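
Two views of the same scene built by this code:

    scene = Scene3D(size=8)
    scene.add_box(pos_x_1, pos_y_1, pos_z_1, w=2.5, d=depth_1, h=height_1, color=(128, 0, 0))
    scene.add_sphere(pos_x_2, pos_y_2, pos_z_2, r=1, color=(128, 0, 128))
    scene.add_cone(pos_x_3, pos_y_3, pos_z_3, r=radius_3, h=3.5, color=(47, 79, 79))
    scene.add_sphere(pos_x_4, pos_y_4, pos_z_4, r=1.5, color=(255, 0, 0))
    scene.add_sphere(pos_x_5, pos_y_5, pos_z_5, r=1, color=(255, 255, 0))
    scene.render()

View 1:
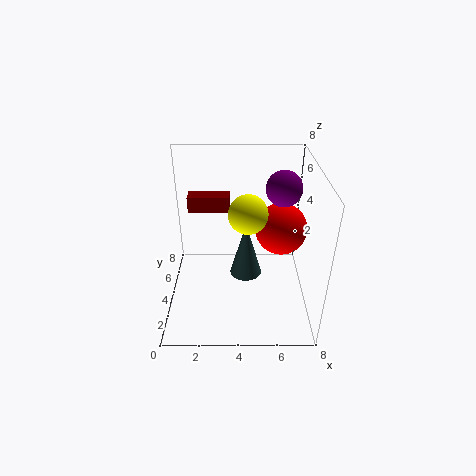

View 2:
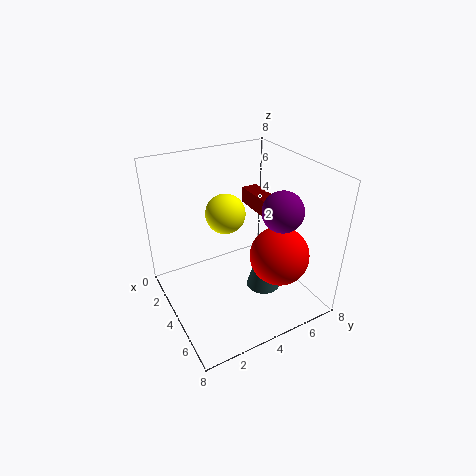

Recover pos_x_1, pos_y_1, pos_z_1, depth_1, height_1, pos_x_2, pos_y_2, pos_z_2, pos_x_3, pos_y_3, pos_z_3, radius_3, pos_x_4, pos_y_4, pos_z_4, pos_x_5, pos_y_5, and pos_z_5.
pos_x_1 = 1, pos_y_1 = 6, pos_z_1 = 4.5, depth_1 = 1, height_1 = 1, pos_x_2 = 6.5, pos_y_2 = 5, pos_z_2 = 6.5, pos_x_3 = 4.5, pos_y_3 = 5.5, pos_z_3 = 0.5, radius_3 = 1, pos_x_4 = 6.5, pos_y_4 = 5, pos_z_4 = 4, pos_x_5 = 4.5, pos_y_5 = 3, pos_z_5 = 6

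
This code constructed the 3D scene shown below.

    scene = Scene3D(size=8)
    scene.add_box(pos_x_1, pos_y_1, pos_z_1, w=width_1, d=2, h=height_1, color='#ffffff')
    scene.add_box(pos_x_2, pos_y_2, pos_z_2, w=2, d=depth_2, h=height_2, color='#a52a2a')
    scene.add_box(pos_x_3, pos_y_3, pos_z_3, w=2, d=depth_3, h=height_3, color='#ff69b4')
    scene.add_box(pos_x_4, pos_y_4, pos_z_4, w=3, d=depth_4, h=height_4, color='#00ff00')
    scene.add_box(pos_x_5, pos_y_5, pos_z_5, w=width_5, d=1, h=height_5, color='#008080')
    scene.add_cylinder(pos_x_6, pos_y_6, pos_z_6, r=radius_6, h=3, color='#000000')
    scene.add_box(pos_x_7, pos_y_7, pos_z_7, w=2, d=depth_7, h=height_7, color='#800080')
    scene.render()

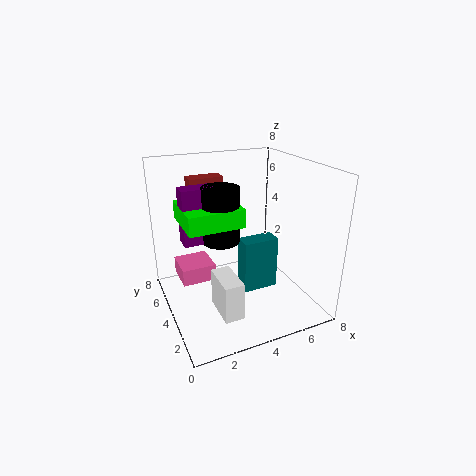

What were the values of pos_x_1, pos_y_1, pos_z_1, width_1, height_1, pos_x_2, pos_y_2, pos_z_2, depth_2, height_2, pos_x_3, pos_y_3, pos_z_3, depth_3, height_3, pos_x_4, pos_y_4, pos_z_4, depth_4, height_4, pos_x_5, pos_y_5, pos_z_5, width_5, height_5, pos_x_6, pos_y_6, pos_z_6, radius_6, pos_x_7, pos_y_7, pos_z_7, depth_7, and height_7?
pos_x_1 = 2
pos_y_1 = 1
pos_z_1 = 1
width_1 = 1
height_1 = 2
pos_x_2 = 2
pos_y_2 = 6
pos_z_2 = 6
depth_2 = 1
height_2 = 1
pos_x_3 = 1
pos_y_3 = 5
pos_z_3 = 1
depth_3 = 2
height_3 = 1
pos_x_4 = 1
pos_y_4 = 3
pos_z_4 = 5
depth_4 = 3
height_4 = 1
pos_x_5 = 4
pos_y_5 = 3
pos_z_5 = 1
width_5 = 2
height_5 = 3
pos_x_6 = 3
pos_y_6 = 4
pos_z_6 = 4
radius_6 = 1
pos_x_7 = 1
pos_y_7 = 4
pos_z_7 = 4
depth_7 = 1
height_7 = 3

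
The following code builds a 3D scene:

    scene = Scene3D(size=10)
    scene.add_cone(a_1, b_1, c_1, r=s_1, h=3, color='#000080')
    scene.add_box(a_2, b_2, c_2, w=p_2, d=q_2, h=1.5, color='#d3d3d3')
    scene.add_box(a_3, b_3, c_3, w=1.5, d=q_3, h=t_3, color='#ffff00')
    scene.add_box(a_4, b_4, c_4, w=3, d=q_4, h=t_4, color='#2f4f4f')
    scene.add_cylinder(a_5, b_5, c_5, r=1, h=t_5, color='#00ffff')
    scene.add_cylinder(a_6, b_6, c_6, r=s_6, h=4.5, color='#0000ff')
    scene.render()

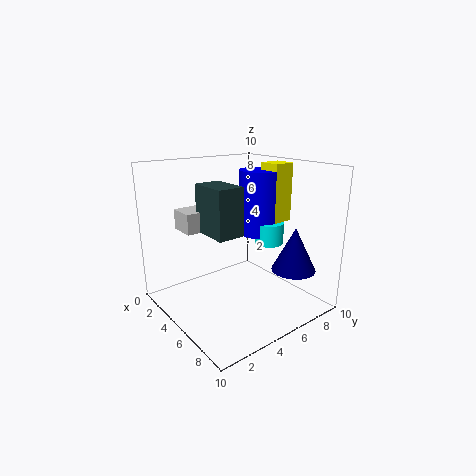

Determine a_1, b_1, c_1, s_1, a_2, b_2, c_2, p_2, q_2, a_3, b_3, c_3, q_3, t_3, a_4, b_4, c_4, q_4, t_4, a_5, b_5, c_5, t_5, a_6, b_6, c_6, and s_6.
a_1 = 8; b_1 = 7.5; c_1 = 3; s_1 = 1.5; a_2 = 0.5; b_2 = 2.5; c_2 = 5; p_2 = 2; q_2 = 2; a_3 = 5; b_3 = 7; c_3 = 6; q_3 = 1.5; t_3 = 4; a_4 = 2; b_4 = 3.5; c_4 = 5; q_4 = 2; t_4 = 3.5; a_5 = 6; b_5 = 7; c_5 = 4.5; t_5 = 1.5; a_6 = 5; b_6 = 7; c_6 = 5; s_6 = 1.5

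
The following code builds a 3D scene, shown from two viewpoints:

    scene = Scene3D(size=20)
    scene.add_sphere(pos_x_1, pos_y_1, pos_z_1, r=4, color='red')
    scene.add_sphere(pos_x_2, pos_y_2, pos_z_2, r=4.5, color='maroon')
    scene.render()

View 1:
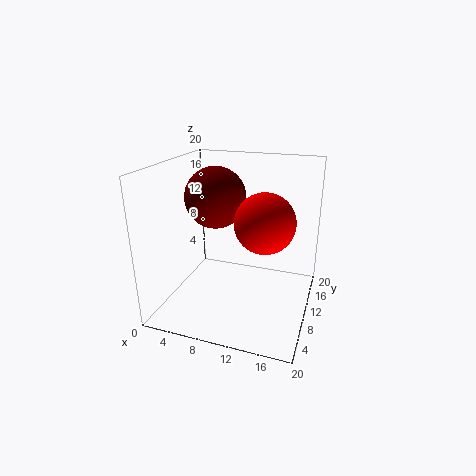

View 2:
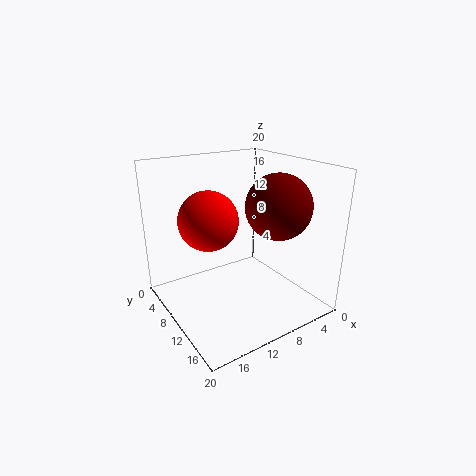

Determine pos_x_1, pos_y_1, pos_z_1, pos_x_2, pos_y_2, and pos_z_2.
pos_x_1 = 14, pos_y_1 = 9, pos_z_1 = 13, pos_x_2 = 5.5, pos_y_2 = 13, pos_z_2 = 14.5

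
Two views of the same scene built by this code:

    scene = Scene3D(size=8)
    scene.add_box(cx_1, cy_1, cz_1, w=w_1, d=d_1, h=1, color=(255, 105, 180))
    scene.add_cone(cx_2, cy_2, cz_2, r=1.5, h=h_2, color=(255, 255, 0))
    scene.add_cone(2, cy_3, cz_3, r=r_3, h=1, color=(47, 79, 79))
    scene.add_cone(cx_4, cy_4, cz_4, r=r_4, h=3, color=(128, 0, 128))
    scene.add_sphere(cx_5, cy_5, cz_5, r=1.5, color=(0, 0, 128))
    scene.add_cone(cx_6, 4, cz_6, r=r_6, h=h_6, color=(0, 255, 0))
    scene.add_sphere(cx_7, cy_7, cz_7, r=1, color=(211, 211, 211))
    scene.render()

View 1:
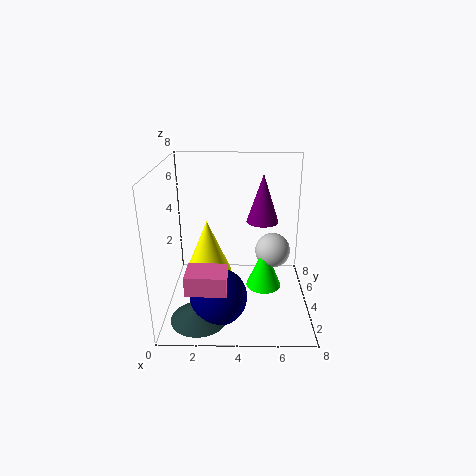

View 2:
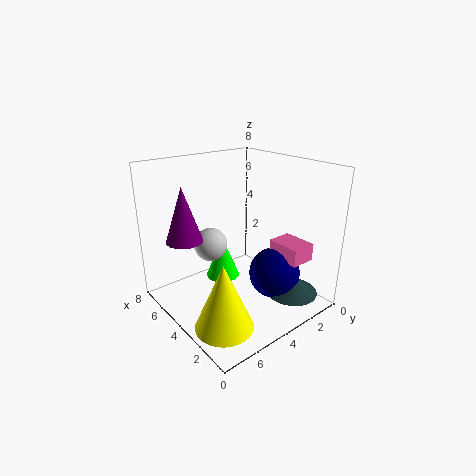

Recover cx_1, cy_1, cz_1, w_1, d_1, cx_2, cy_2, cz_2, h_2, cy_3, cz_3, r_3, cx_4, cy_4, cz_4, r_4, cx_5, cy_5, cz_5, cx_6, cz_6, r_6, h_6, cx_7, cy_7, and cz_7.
cx_1 = 1.5
cy_1 = 0.5
cz_1 = 2.5
w_1 = 2
d_1 = 1.5
cx_2 = 2
cy_2 = 6.5
cz_2 = 0.5
h_2 = 3.5
cy_3 = 1.5
cz_3 = 0.5
r_3 = 1.5
cx_4 = 5.5
cy_4 = 6.5
cz_4 = 4
r_4 = 1
cx_5 = 3
cy_5 = 2
cz_5 = 1.5
cx_6 = 5.5
cz_6 = 1
r_6 = 1
h_6 = 2.5
cx_7 = 6
cy_7 = 4.5
cz_7 = 3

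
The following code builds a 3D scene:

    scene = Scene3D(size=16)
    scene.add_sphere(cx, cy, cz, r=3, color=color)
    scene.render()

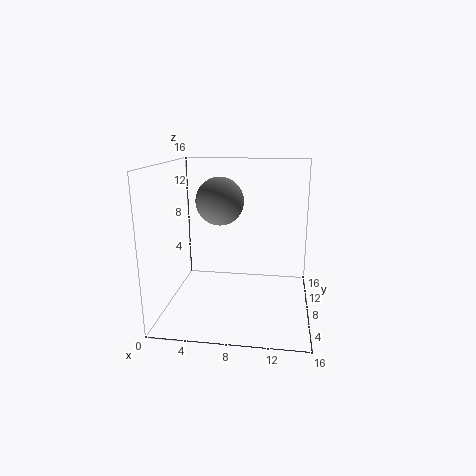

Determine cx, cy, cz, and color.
cx = 5
cy = 13
cz = 11
color = 'gray'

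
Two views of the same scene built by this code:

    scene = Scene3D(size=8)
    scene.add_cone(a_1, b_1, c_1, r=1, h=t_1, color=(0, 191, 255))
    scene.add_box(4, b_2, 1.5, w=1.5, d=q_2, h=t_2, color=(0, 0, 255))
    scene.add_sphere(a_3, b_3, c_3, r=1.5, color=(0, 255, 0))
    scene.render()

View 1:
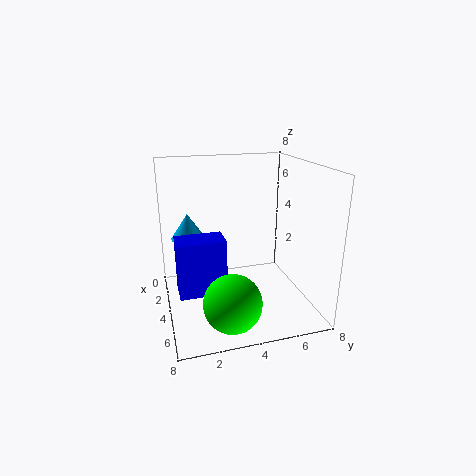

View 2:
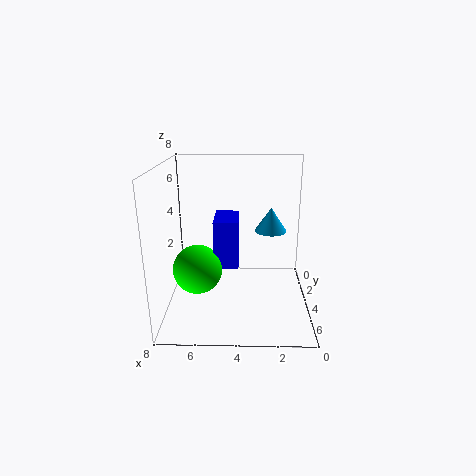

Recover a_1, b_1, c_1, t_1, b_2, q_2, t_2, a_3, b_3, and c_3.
a_1 = 2, b_1 = 1.5, c_1 = 3.5, t_1 = 1.5, b_2 = 0.5, q_2 = 2.5, t_2 = 3, a_3 = 6.5, b_3 = 3, c_3 = 1.5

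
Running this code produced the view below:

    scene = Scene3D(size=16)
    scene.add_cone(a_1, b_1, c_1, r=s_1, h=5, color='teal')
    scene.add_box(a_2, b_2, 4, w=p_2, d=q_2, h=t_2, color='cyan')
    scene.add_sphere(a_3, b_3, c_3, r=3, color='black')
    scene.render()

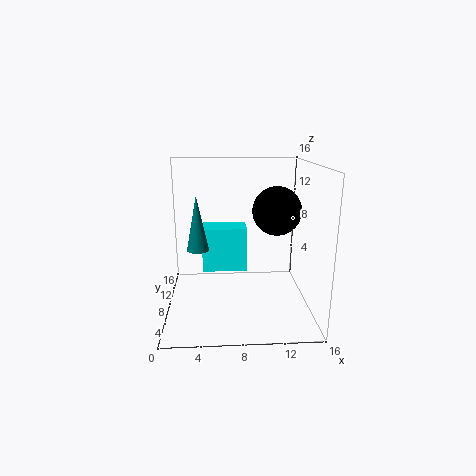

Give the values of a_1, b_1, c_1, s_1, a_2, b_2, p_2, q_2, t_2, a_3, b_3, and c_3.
a_1 = 4, b_1 = 2, c_1 = 9, s_1 = 1, a_2 = 4, b_2 = 8, p_2 = 5, q_2 = 3, t_2 = 5, a_3 = 13, b_3 = 12, c_3 = 10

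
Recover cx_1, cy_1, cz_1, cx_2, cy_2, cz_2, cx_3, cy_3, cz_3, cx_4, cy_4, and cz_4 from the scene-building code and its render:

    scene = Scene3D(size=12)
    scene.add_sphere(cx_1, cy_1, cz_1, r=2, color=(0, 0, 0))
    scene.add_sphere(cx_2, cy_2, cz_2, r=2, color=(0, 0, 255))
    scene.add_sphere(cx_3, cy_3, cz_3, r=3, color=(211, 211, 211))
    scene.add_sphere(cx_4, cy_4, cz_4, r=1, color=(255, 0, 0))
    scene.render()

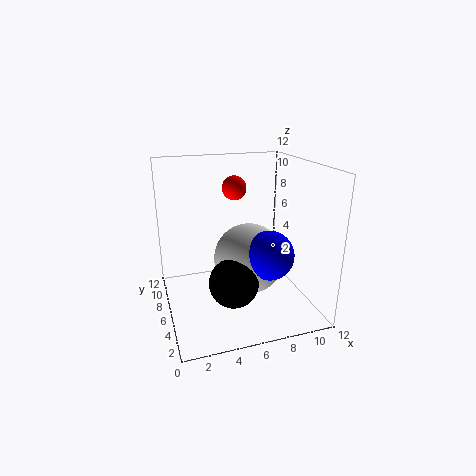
cx_1 = 5, cy_1 = 4, cz_1 = 3, cx_2 = 8, cy_2 = 4, cz_2 = 5, cx_3 = 7, cy_3 = 6, cz_3 = 4, cx_4 = 6, cy_4 = 7, cz_4 = 10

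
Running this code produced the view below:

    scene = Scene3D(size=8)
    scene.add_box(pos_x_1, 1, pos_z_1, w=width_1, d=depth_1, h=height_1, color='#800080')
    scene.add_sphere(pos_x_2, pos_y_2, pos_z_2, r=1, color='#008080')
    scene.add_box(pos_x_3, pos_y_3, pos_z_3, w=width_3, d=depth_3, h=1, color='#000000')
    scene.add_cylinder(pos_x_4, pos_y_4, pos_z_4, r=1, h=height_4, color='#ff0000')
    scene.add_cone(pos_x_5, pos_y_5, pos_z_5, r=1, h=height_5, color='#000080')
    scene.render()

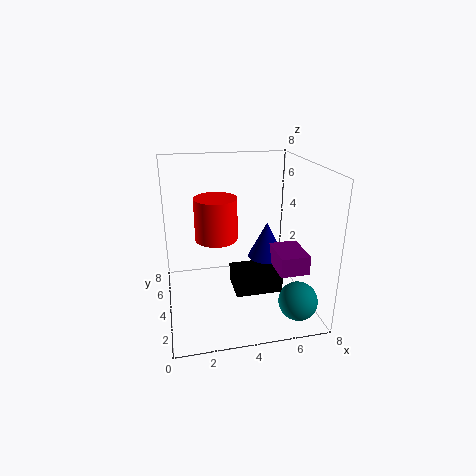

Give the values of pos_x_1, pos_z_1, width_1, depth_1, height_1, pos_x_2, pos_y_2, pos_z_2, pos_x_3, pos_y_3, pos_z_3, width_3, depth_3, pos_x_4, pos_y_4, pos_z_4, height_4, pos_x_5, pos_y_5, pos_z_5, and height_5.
pos_x_1 = 5.5; pos_z_1 = 3; width_1 = 1.5; depth_1 = 2; height_1 = 1; pos_x_2 = 6.5; pos_y_2 = 1; pos_z_2 = 1.5; pos_x_3 = 3.5; pos_y_3 = 2; pos_z_3 = 1.5; width_3 = 2.5; depth_3 = 2; pos_x_4 = 2.5; pos_y_4 = 2; pos_z_4 = 5; height_4 = 2; pos_x_5 = 5.5; pos_y_5 = 3.5; pos_z_5 = 3; height_5 = 2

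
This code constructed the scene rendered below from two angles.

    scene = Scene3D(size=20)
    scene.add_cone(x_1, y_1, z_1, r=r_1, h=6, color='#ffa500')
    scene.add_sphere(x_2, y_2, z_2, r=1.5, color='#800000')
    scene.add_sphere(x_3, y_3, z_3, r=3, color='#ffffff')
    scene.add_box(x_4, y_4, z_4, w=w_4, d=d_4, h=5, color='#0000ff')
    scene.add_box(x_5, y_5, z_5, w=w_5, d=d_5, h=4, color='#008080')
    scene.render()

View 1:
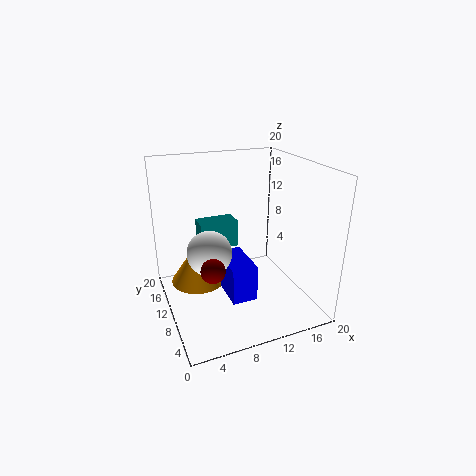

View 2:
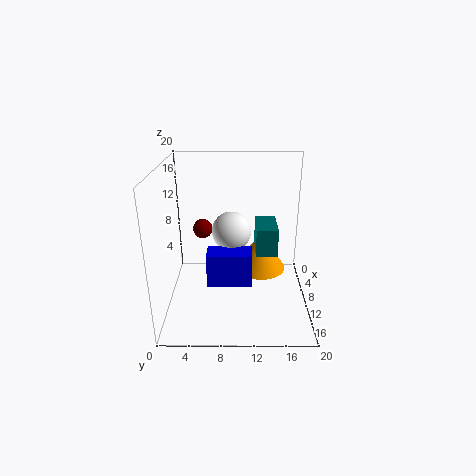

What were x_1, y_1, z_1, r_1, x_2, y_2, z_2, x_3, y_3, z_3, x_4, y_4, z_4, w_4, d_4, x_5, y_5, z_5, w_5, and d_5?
x_1 = 5
y_1 = 13.5
z_1 = 2.5
r_1 = 4
x_2 = 4.5
y_2 = 4.5
z_2 = 9
x_3 = 5.5
y_3 = 9
z_3 = 9
x_4 = 7.5
y_4 = 5.5
z_4 = 2.5
w_4 = 3.5
d_4 = 6.5
x_5 = 5.5
y_5 = 12.5
z_5 = 7.5
w_5 = 5.5
d_5 = 3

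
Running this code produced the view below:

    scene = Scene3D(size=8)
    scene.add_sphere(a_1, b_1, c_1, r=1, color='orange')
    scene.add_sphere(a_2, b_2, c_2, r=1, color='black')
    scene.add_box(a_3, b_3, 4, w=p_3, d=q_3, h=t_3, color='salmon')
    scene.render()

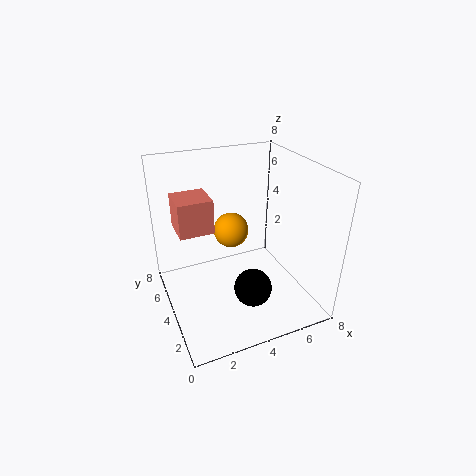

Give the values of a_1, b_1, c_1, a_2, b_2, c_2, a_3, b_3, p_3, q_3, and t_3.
a_1 = 4, b_1 = 5, c_1 = 4, a_2 = 4, b_2 = 2, c_2 = 2, a_3 = 1, b_3 = 5, p_3 = 2, q_3 = 2, t_3 = 2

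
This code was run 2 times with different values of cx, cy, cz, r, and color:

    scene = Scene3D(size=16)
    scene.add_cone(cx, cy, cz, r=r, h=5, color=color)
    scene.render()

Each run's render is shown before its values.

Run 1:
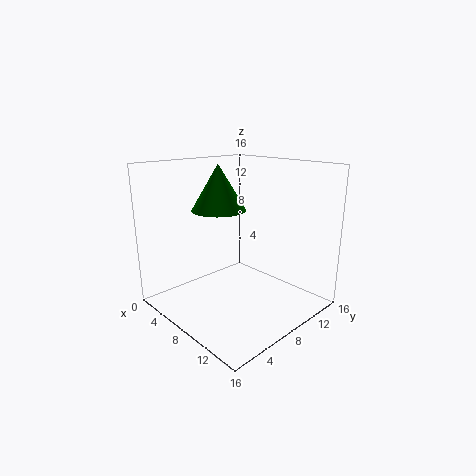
cx = 6
cy = 7
cz = 11
r = 3
color = 'green'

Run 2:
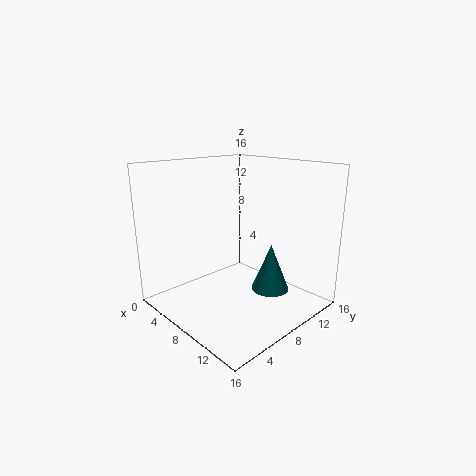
cx = 12
cy = 9
cz = 3
r = 2
color = 'teal'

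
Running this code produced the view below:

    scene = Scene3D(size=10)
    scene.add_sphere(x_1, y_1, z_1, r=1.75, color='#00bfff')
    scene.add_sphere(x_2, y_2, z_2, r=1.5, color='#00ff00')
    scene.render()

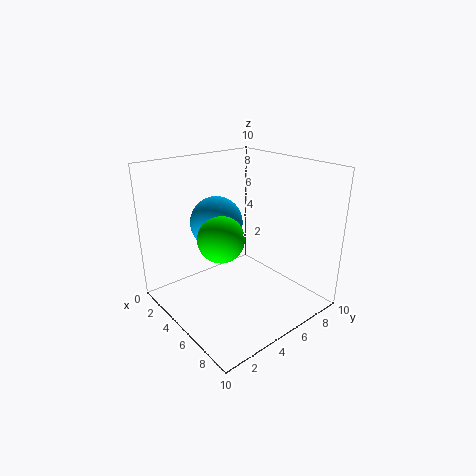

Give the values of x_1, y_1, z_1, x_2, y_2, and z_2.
x_1 = 4.25; y_1 = 3.75; z_1 = 6.25; x_2 = 5.75; y_2 = 3; z_2 = 5.75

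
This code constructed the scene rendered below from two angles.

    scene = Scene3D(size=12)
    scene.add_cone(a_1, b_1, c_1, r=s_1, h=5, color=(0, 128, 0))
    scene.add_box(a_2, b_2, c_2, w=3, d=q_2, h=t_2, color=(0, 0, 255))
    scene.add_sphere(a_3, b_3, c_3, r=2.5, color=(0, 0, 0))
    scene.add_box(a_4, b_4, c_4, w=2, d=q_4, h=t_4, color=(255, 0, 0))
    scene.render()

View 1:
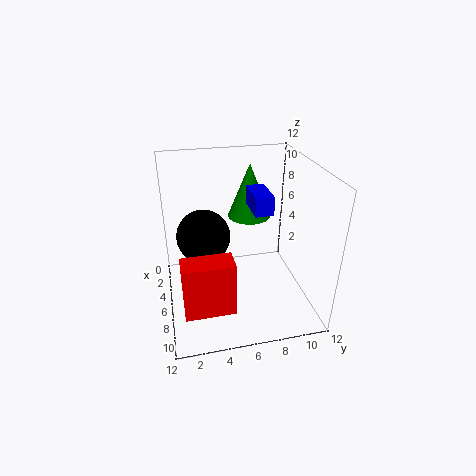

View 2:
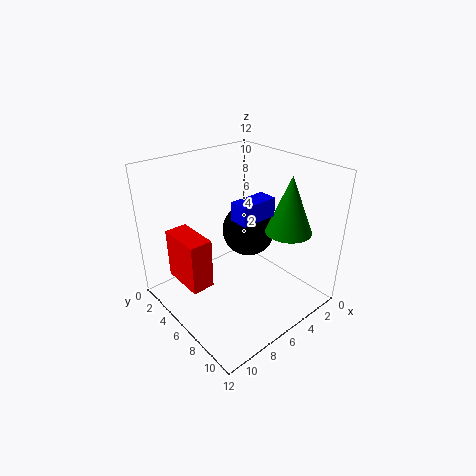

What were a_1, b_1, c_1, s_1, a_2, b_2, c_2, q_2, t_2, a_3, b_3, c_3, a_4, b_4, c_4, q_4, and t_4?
a_1 = 2; b_1 = 8; c_1 = 6; s_1 = 2; a_2 = 4.5; b_2 = 7; c_2 = 8.5; q_2 = 1.5; t_2 = 1.5; a_3 = 2.5; b_3 = 3.5; c_3 = 4.5; a_4 = 8; b_4 = 1; c_4 = 1.5; q_4 = 4; t_4 = 4.5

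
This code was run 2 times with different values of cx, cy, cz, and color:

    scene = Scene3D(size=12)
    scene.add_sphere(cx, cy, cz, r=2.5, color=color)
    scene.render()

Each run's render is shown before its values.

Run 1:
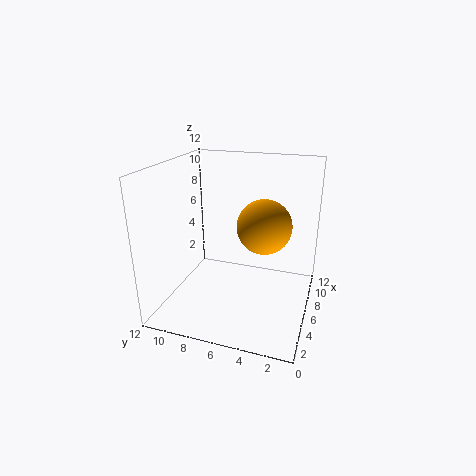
cx = 9
cy = 4.5
cz = 6
color = 'orange'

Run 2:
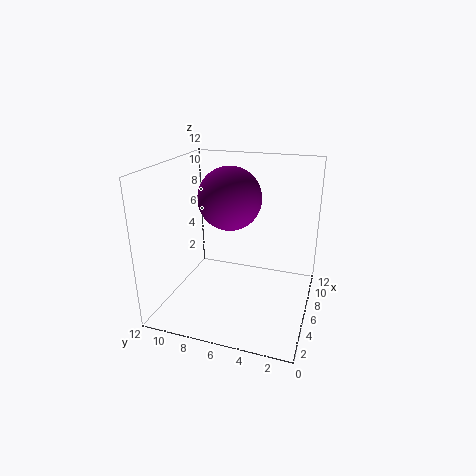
cx = 5.5
cy = 6.5
cz = 9.5
color = 'purple'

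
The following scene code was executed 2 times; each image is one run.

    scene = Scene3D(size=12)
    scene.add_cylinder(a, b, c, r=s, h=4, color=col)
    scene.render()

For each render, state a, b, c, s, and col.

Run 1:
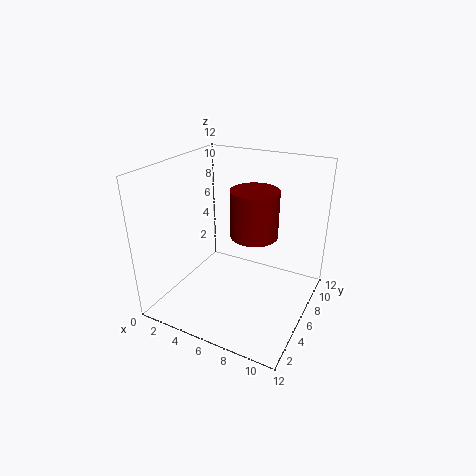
a = 7; b = 7; c = 6; s = 2; col = 'maroon'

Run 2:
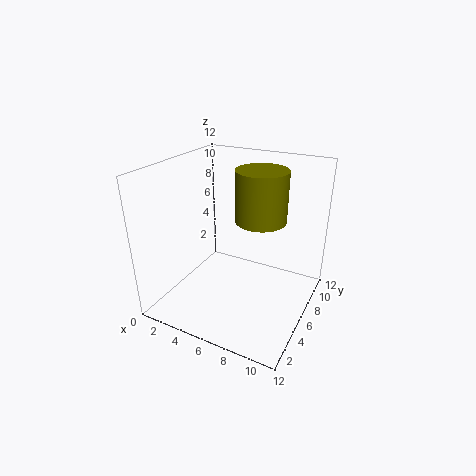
a = 8; b = 6; c = 8; s = 2; col = 'olive'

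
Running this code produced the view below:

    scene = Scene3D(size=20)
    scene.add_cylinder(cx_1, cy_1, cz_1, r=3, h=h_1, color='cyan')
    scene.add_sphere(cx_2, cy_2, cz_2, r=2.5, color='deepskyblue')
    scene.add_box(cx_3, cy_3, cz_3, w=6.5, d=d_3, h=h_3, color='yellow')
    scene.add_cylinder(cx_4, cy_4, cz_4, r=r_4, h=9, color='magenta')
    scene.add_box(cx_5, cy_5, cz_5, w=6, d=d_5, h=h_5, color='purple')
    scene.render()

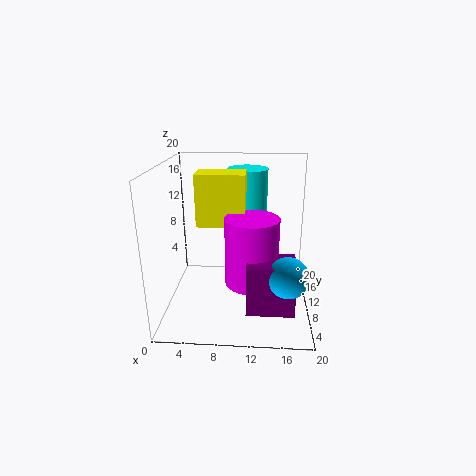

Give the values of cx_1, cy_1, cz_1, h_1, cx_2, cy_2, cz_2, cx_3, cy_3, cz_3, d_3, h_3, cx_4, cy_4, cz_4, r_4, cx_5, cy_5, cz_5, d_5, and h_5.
cx_1 = 11; cy_1 = 16; cz_1 = 9.5; h_1 = 9; cx_2 = 16.5; cy_2 = 3; cz_2 = 8; cx_3 = 4.5; cy_3 = 8.5; cz_3 = 12; d_3 = 4; h_3 = 7; cx_4 = 12; cy_4 = 7; cz_4 = 5; r_4 = 3.5; cx_5 = 11.5; cy_5 = 2; cz_5 = 3; d_5 = 4.5; h_5 = 6.5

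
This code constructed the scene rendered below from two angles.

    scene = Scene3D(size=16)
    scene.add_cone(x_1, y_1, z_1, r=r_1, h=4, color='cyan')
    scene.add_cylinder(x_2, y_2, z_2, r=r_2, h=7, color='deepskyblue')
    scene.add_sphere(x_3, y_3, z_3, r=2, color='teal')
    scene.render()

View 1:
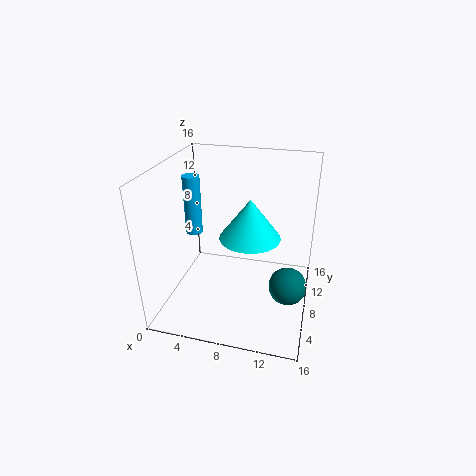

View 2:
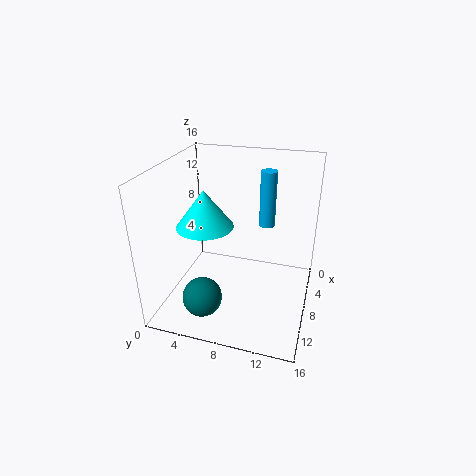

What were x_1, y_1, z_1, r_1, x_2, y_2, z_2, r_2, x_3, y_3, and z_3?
x_1 = 10
y_1 = 5
z_1 = 10
r_1 = 3
x_2 = 2
y_2 = 10
z_2 = 7
r_2 = 1
x_3 = 14
y_3 = 6
z_3 = 4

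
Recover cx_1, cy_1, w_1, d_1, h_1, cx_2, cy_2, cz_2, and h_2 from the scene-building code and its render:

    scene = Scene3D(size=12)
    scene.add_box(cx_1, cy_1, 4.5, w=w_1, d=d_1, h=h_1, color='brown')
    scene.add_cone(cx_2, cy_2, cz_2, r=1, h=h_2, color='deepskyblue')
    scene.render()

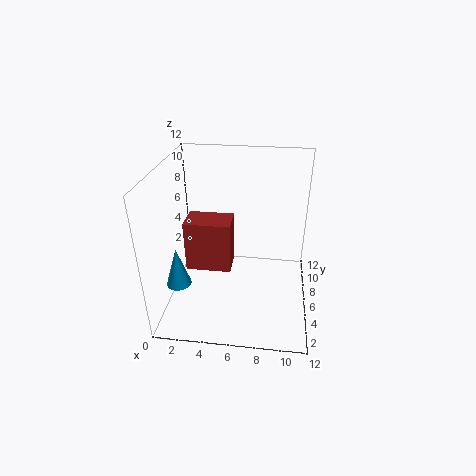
cx_1 = 2.25
cy_1 = 3.25
w_1 = 3.5
d_1 = 2.25
h_1 = 4
cx_2 = 1.5
cy_2 = 3.25
cz_2 = 3
h_2 = 3.25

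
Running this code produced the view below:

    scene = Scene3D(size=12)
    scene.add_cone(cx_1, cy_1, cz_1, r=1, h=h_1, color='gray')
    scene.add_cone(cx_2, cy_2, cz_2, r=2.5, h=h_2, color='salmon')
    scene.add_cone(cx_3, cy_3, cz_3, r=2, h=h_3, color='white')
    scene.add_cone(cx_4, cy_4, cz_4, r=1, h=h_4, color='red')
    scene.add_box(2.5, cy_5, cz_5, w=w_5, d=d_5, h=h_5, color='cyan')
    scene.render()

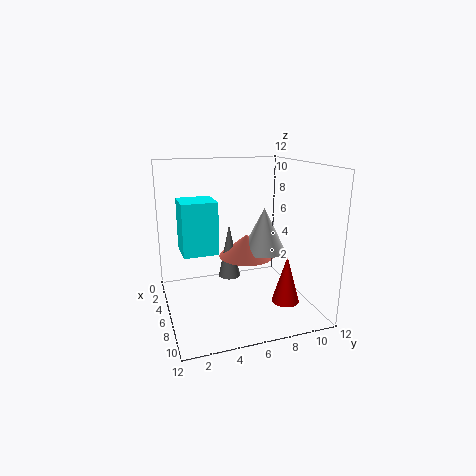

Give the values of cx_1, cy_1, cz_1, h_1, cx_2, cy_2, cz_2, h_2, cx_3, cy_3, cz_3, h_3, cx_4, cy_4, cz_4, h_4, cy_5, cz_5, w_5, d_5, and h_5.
cx_1 = 3.5; cy_1 = 6; cz_1 = 1.5; h_1 = 5; cx_2 = 4; cy_2 = 7.5; cz_2 = 3.5; h_2 = 2; cx_3 = 4.5; cy_3 = 9; cz_3 = 4; h_3 = 4; cx_4 = 11; cy_4 = 8; cz_4 = 2.5; h_4 = 3.5; cy_5 = 1.5; cz_5 = 4.5; w_5 = 3; d_5 = 3; h_5 = 4.5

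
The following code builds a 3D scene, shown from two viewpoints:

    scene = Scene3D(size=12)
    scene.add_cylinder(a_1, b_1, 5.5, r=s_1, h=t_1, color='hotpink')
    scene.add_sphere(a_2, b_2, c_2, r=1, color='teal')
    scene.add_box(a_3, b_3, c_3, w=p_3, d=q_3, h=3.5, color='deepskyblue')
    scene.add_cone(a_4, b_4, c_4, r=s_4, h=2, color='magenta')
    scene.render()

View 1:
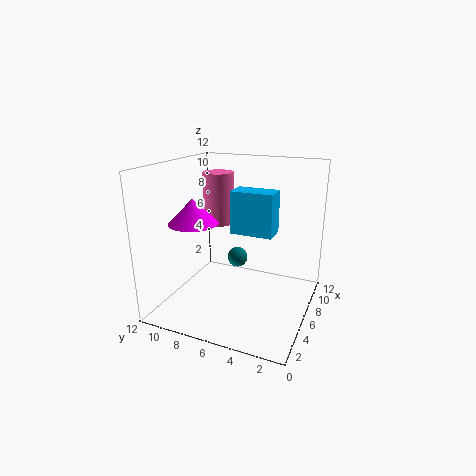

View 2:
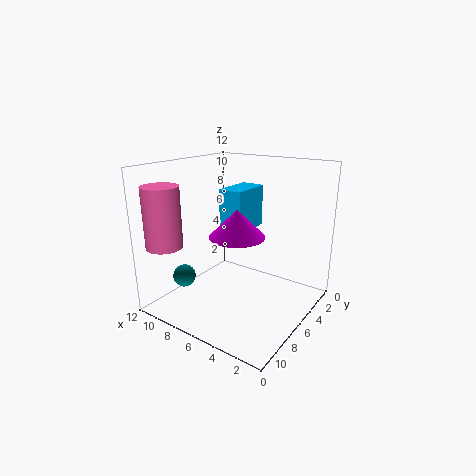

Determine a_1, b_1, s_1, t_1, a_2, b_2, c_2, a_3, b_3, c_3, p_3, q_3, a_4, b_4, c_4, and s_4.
a_1 = 10.5, b_1 = 10, s_1 = 1.5, t_1 = 5, a_2 = 10.5, b_2 = 8, c_2 = 2, a_3 = 5.5, b_3 = 3, c_3 = 6.5, p_3 = 2, q_3 = 3.5, a_4 = 4, b_4 = 9, c_4 = 7.5, s_4 = 2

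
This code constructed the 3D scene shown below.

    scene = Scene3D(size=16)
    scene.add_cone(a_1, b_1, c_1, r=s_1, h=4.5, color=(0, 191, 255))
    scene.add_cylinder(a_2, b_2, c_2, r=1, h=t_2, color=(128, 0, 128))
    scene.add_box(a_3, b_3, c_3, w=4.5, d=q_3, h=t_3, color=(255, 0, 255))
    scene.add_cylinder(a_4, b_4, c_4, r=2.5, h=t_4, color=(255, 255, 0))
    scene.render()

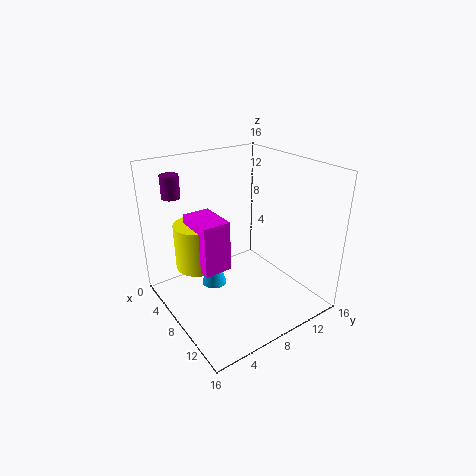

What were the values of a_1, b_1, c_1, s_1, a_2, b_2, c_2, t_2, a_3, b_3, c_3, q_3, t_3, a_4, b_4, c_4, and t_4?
a_1 = 5
b_1 = 6.5
c_1 = 1
s_1 = 1.5
a_2 = 3.5
b_2 = 2.5
c_2 = 12.5
t_2 = 2.5
a_3 = 5
b_3 = 3
c_3 = 5.5
q_3 = 3
t_3 = 5.5
a_4 = 6
b_4 = 4
c_4 = 5
t_4 = 5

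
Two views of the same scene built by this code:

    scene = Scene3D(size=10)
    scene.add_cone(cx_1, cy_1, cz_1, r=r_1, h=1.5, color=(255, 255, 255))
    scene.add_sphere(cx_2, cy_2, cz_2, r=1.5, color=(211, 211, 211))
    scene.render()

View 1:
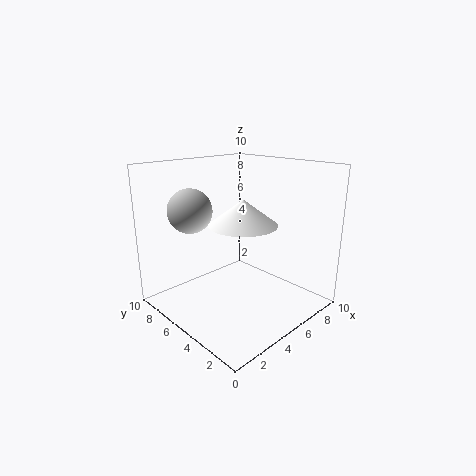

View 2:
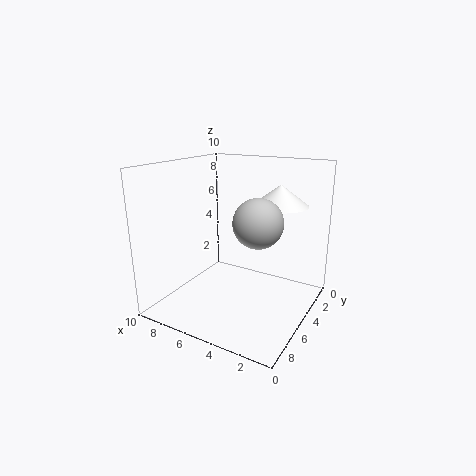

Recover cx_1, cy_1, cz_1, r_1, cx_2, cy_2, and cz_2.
cx_1 = 3
cy_1 = 2.5
cz_1 = 7
r_1 = 2
cx_2 = 2.5
cy_2 = 7
cz_2 = 7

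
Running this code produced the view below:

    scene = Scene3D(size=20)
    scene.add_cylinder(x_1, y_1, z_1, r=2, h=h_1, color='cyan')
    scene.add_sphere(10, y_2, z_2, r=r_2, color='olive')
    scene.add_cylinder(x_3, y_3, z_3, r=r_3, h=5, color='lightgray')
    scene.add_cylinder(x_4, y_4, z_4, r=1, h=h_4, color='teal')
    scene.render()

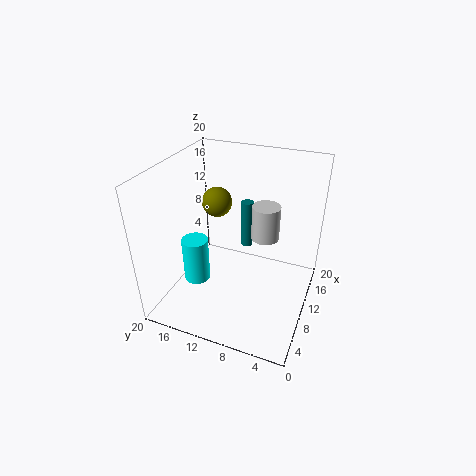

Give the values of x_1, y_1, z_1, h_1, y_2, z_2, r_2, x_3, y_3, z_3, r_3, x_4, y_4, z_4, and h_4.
x_1 = 10; y_1 = 17; z_1 = 1; h_1 = 7; y_2 = 13; z_2 = 15; r_2 = 2; x_3 = 13; y_3 = 7; z_3 = 9; r_3 = 2; x_4 = 19; y_4 = 12; z_4 = 3; h_4 = 8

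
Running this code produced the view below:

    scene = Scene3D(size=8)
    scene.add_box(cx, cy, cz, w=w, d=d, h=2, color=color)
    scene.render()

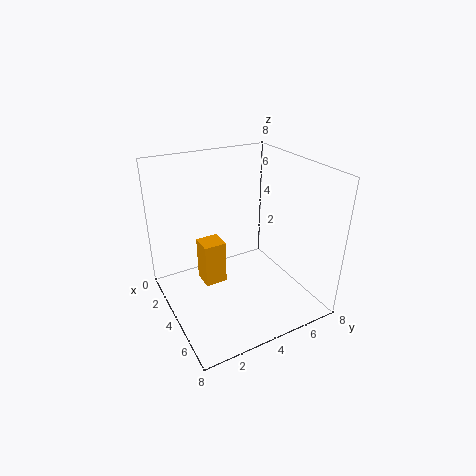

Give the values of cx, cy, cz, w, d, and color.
cx = 5.5
cy = 1
cz = 3.5
w = 1
d = 1
color = 'orange'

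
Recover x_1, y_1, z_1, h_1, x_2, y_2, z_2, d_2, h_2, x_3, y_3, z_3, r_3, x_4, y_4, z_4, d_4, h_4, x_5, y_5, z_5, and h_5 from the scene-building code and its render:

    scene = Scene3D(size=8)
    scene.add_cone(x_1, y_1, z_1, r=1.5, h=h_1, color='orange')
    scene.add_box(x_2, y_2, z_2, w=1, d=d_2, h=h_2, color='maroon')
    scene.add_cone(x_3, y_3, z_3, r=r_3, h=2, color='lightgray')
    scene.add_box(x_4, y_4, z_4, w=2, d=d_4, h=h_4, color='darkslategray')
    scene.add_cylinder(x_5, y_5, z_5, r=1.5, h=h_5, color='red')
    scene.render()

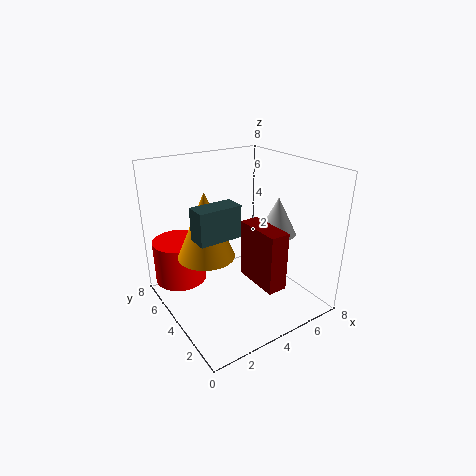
x_1 = 2
y_1 = 4
z_1 = 3.5
h_1 = 3.5
x_2 = 3.5
y_2 = 0.5
z_2 = 2.5
d_2 = 2.5
h_2 = 3
x_3 = 5.5
y_3 = 2.5
z_3 = 4.5
r_3 = 1
x_4 = 0.5
y_4 = 1.5
z_4 = 5.5
d_4 = 1
h_4 = 1.5
x_5 = 1.5
y_5 = 6.5
z_5 = 1
h_5 = 2.5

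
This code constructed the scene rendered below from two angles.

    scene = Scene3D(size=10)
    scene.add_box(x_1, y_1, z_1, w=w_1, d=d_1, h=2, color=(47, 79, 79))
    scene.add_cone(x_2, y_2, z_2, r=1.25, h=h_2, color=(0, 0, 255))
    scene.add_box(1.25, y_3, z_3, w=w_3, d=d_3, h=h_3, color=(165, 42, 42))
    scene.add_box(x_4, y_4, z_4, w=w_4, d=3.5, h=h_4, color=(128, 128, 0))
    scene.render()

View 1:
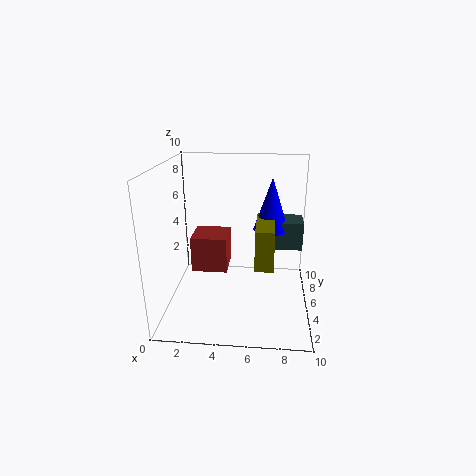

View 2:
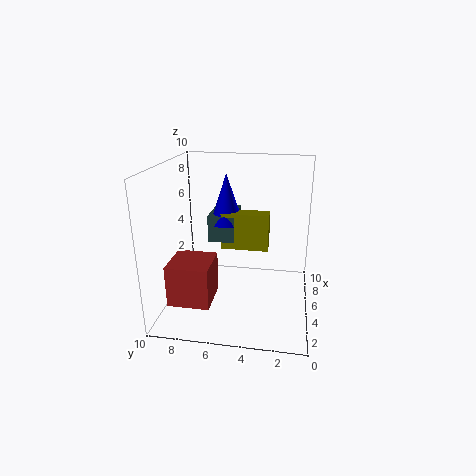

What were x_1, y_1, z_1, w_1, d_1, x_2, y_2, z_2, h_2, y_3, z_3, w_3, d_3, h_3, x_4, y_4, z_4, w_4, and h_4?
x_1 = 6.25
y_1 = 5.5
z_1 = 4
w_1 = 3.25
d_1 = 2
x_2 = 7.25
y_2 = 6.25
z_2 = 5.25
h_2 = 3.75
y_3 = 6.25
z_3 = 1.5
w_3 = 2.75
d_3 = 2.75
h_3 = 2.75
x_4 = 6.25
y_4 = 3
z_4 = 3.5
w_4 = 1.25
h_4 = 2.75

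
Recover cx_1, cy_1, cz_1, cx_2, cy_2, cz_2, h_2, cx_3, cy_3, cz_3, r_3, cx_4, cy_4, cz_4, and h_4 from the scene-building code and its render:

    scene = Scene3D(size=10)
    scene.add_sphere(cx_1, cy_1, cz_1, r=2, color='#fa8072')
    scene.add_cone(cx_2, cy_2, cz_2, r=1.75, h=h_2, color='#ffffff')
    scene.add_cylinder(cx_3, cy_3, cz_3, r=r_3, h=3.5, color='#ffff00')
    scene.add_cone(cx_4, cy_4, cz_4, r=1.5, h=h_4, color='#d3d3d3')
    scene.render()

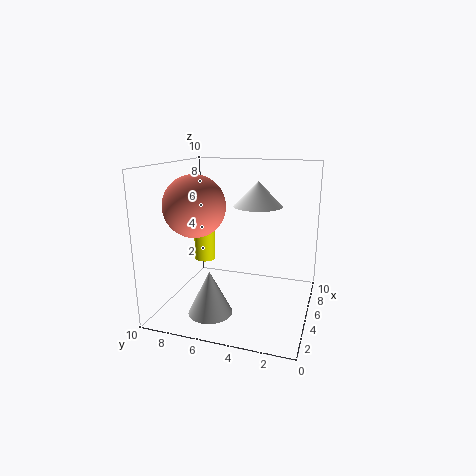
cx_1 = 3; cy_1 = 7.25; cz_1 = 7.5; cx_2 = 6.5; cy_2 = 4; cz_2 = 7; h_2 = 1.75; cx_3 = 5.5; cy_3 = 7.75; cz_3 = 3; r_3 = 0.75; cx_4 = 2.75; cy_4 = 6.25; cz_4 = 0.25; h_4 = 3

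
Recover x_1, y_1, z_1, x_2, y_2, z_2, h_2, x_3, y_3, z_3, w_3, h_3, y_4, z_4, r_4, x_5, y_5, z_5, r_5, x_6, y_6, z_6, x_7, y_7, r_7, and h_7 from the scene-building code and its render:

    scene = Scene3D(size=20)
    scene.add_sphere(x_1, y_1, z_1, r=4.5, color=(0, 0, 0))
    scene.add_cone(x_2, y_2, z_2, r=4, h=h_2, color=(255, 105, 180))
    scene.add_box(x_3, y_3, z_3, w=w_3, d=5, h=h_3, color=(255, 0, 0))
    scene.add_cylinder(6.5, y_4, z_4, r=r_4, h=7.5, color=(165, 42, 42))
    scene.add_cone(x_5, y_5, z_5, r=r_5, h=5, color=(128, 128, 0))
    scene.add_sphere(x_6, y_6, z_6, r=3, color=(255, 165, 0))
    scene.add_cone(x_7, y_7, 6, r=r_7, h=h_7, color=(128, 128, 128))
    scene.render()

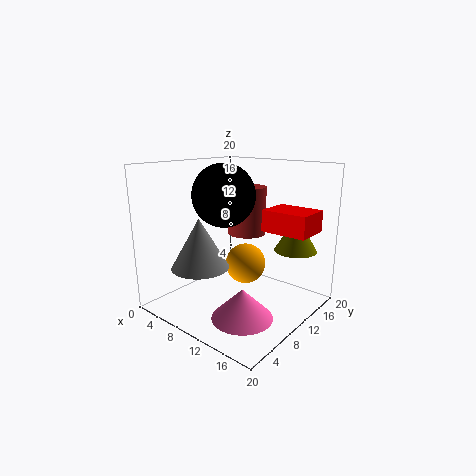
x_1 = 7; y_1 = 10.5; z_1 = 15.5; x_2 = 14; y_2 = 6; z_2 = 1; h_2 = 4; x_3 = 12.5; y_3 = 12; z_3 = 11; w_3 = 6.5; h_3 = 3; y_4 = 16.5; z_4 = 8.5; r_4 = 3; x_5 = 16; y_5 = 15.5; z_5 = 8; r_5 = 3; x_6 = 9; y_6 = 13; z_6 = 5; x_7 = 6.5; y_7 = 6; r_7 = 4; h_7 = 7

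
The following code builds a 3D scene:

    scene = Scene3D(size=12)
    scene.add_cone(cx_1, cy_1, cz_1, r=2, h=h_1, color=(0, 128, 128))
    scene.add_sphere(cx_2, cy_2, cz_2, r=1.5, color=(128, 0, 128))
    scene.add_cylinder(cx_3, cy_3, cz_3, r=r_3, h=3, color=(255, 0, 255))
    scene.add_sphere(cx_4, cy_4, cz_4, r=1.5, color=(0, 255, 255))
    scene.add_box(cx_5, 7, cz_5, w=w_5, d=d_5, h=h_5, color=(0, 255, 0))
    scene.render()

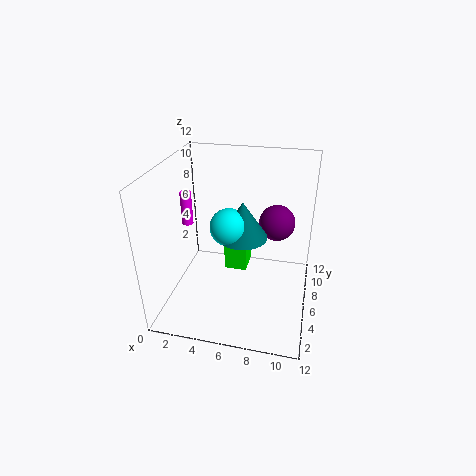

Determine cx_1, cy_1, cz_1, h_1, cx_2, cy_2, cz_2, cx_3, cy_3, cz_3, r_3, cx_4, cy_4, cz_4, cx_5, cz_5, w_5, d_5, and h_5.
cx_1 = 6.5, cy_1 = 5.5, cz_1 = 6.5, h_1 = 3, cx_2 = 9, cy_2 = 7.5, cz_2 = 7, cx_3 = 1, cy_3 = 7.5, cz_3 = 6, r_3 = 0.5, cx_4 = 5.5, cy_4 = 5, cz_4 = 7.5, cx_5 = 4.5, cz_5 = 2, w_5 = 2, d_5 = 2.5, h_5 = 2.5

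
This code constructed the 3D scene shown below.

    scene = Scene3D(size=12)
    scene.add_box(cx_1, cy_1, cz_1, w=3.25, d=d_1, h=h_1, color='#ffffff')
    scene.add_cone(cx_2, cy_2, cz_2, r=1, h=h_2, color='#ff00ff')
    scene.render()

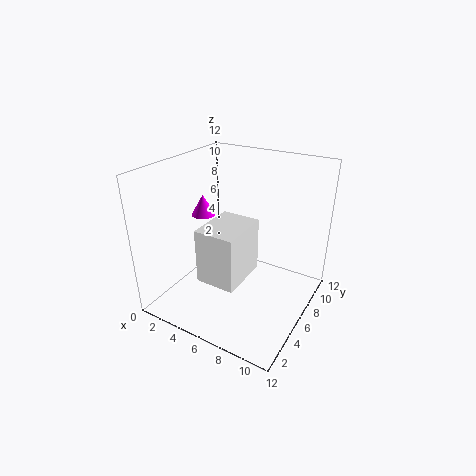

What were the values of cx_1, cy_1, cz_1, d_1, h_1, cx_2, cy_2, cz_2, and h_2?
cx_1 = 4.25, cy_1 = 2.5, cz_1 = 3.25, d_1 = 4.25, h_1 = 4.5, cx_2 = 2.75, cy_2 = 5.75, cz_2 = 7.5, h_2 = 1.75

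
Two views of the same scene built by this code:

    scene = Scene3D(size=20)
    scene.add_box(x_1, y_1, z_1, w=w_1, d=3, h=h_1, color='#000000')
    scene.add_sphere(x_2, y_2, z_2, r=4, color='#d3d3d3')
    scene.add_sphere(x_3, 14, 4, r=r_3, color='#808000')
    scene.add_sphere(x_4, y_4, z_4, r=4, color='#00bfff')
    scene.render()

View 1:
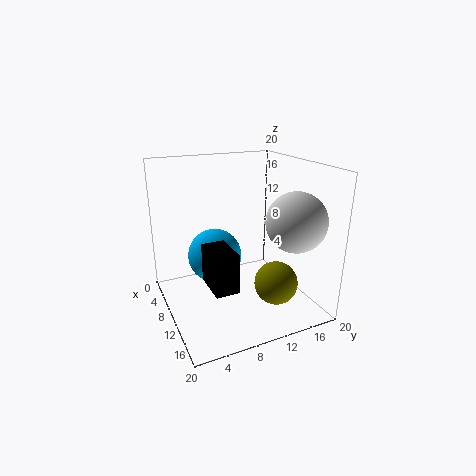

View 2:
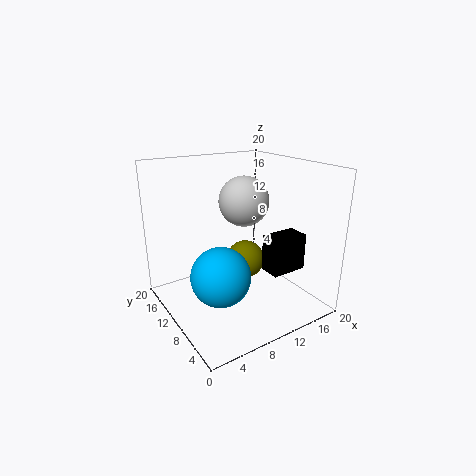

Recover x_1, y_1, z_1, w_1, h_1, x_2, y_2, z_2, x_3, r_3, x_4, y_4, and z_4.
x_1 = 12
y_1 = 4
z_1 = 6
w_1 = 5
h_1 = 5
x_2 = 15
y_2 = 16
z_2 = 13
x_3 = 14
r_3 = 3
x_4 = 6
y_4 = 8
z_4 = 6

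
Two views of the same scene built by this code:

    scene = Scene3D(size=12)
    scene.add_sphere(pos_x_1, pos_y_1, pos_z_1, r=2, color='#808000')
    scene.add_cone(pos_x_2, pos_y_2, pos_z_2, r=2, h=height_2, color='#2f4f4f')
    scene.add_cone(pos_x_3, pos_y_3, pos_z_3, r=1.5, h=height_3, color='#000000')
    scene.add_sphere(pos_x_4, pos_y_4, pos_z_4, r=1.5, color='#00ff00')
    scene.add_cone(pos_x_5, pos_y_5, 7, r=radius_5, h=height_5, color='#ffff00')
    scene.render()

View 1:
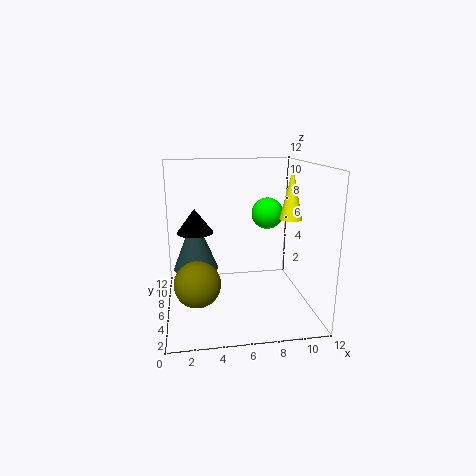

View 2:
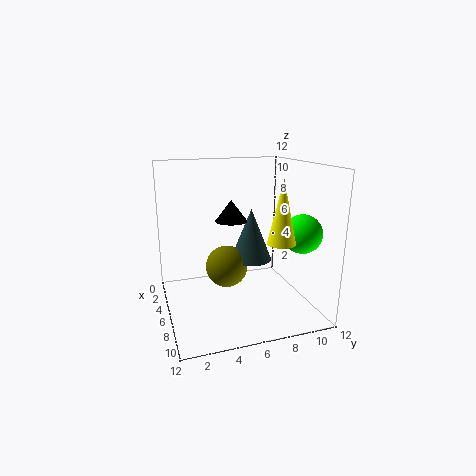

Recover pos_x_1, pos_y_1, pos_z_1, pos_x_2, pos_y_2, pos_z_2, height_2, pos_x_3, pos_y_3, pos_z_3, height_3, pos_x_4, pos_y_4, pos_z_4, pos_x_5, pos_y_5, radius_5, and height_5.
pos_x_1 = 2.5
pos_y_1 = 6
pos_z_1 = 2
pos_x_2 = 2.5
pos_y_2 = 8.5
pos_z_2 = 2.5
height_2 = 5
pos_x_3 = 2.5
pos_y_3 = 6.5
pos_z_3 = 6.5
height_3 = 2
pos_x_4 = 9.5
pos_y_4 = 10
pos_z_4 = 7
pos_x_5 = 11
pos_y_5 = 7.5
radius_5 = 1
height_5 = 4.5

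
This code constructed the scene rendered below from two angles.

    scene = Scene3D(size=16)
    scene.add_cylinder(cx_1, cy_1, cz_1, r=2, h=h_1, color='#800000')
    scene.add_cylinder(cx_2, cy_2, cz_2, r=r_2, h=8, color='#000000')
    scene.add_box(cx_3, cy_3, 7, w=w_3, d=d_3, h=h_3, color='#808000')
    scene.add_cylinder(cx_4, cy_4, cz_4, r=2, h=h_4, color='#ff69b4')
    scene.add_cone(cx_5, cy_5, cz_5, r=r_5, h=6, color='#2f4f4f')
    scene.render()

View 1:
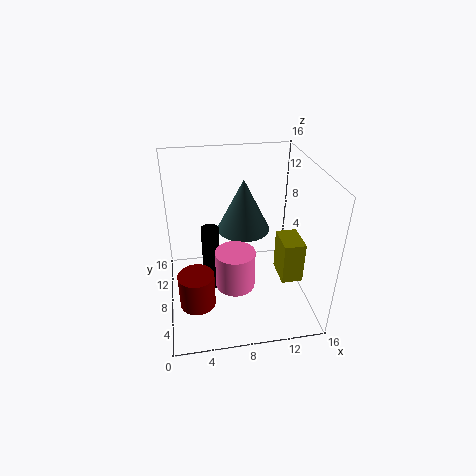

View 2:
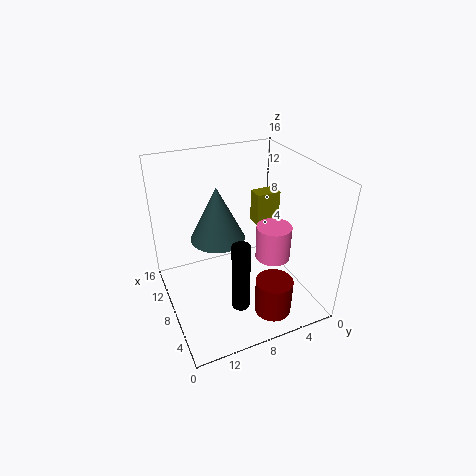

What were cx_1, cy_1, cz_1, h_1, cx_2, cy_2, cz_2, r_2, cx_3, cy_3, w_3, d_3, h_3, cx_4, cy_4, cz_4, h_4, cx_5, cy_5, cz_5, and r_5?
cx_1 = 3; cy_1 = 6; cz_1 = 1; h_1 = 4; cx_2 = 5; cy_2 = 9; cz_2 = 1; r_2 = 1; cx_3 = 11; cy_3 = 1; w_3 = 2; d_3 = 3; h_3 = 4; cx_4 = 7; cy_4 = 4; cz_4 = 5; h_4 = 4; cx_5 = 9; cy_5 = 10; cz_5 = 8; r_5 = 3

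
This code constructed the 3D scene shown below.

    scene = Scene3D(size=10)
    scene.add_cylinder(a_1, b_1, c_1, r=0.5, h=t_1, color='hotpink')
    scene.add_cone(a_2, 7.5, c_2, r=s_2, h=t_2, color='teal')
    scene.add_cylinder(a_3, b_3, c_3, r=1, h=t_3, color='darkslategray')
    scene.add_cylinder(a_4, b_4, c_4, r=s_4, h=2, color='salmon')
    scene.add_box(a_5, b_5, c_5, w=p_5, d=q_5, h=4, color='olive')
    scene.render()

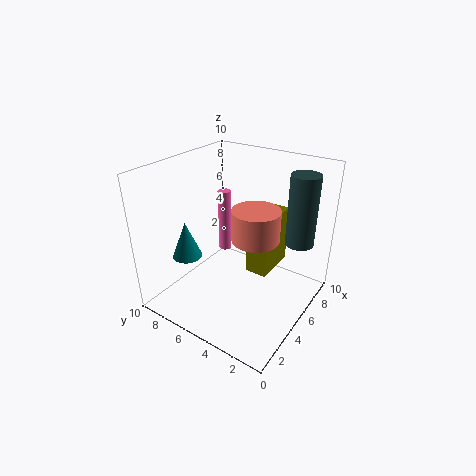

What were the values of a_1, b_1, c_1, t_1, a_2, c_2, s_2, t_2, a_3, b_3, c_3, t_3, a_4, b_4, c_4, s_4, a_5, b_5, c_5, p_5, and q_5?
a_1 = 7.5, b_1 = 8, c_1 = 2, t_1 = 5, a_2 = 2.5, c_2 = 4, s_2 = 1, t_2 = 2.5, a_3 = 7.5, b_3 = 1.5, c_3 = 4.5, t_3 = 5, a_4 = 4, b_4 = 3, c_4 = 6, s_4 = 1.5, a_5 = 4.5, b_5 = 2.5, c_5 = 3, p_5 = 3, q_5 = 1.5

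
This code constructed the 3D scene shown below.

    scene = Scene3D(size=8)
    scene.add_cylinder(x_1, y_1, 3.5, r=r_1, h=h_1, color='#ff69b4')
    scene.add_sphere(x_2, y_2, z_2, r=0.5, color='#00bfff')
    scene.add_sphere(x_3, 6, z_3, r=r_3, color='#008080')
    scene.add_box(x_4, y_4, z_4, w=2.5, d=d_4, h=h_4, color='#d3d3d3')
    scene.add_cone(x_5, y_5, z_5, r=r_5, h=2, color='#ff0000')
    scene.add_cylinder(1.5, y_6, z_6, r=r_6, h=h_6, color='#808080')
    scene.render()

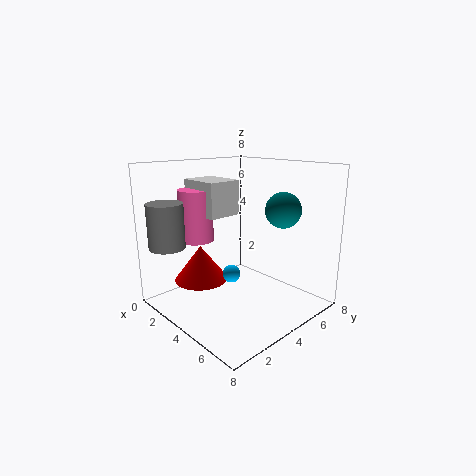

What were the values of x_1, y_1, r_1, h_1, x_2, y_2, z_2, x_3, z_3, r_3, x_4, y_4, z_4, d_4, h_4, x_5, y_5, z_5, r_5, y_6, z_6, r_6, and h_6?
x_1 = 1.5; y_1 = 3; r_1 = 1; h_1 = 3; x_2 = 4; y_2 = 3.5; z_2 = 2; x_3 = 5.5; z_3 = 5.5; r_3 = 1; x_4 = 0.5; y_4 = 3; z_4 = 5; d_4 = 2; h_4 = 2; x_5 = 2.5; y_5 = 2.5; z_5 = 1.5; r_5 = 1.5; y_6 = 1; z_6 = 3.5; r_6 = 1; h_6 = 2.5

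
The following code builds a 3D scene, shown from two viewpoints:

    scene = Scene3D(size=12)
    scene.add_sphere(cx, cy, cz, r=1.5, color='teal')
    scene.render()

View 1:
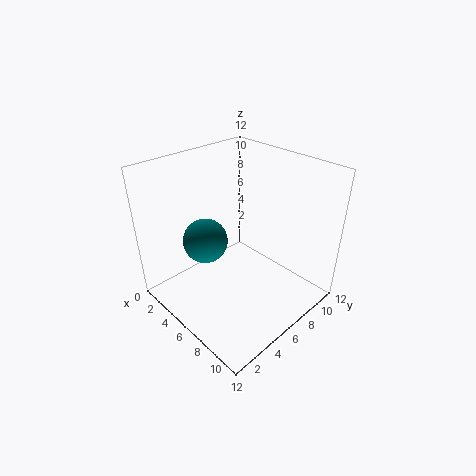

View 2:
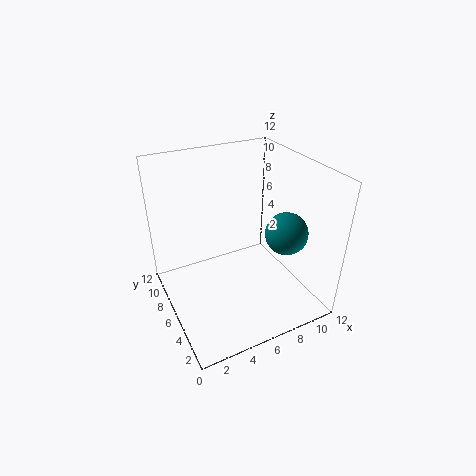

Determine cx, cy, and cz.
cx = 7.5, cy = 1.5, cz = 8.5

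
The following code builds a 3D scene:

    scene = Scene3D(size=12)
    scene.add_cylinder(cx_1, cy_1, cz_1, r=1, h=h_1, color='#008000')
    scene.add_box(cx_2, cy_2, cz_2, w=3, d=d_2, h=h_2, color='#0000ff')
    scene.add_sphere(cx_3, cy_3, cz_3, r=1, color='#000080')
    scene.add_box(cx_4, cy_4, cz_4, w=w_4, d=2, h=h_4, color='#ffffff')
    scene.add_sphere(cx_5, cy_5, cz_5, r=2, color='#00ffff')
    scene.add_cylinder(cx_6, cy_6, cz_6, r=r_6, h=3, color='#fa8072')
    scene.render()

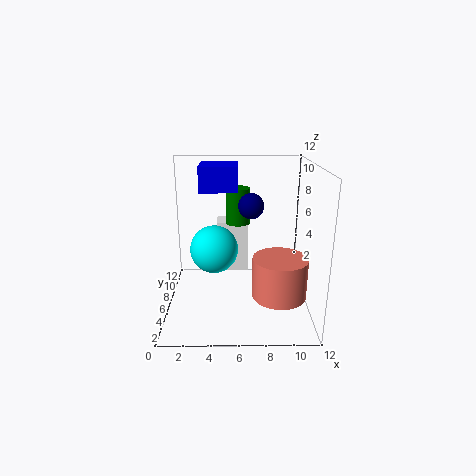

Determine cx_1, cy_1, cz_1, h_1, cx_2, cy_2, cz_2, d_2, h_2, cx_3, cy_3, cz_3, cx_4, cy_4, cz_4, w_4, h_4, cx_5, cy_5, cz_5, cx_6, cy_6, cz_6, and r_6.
cx_1 = 6, cy_1 = 7, cz_1 = 7, h_1 = 3, cx_2 = 3, cy_2 = 5, cz_2 = 10, d_2 = 3, h_2 = 2, cx_3 = 7, cy_3 = 5, cz_3 = 9, cx_4 = 4, cy_4 = 10, cz_4 = 1, w_4 = 3, h_4 = 5, cx_5 = 4, cy_5 = 6, cz_5 = 5, cx_6 = 9, cy_6 = 2, cz_6 = 3, r_6 = 2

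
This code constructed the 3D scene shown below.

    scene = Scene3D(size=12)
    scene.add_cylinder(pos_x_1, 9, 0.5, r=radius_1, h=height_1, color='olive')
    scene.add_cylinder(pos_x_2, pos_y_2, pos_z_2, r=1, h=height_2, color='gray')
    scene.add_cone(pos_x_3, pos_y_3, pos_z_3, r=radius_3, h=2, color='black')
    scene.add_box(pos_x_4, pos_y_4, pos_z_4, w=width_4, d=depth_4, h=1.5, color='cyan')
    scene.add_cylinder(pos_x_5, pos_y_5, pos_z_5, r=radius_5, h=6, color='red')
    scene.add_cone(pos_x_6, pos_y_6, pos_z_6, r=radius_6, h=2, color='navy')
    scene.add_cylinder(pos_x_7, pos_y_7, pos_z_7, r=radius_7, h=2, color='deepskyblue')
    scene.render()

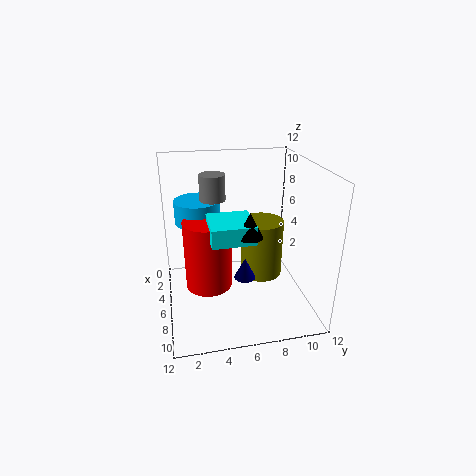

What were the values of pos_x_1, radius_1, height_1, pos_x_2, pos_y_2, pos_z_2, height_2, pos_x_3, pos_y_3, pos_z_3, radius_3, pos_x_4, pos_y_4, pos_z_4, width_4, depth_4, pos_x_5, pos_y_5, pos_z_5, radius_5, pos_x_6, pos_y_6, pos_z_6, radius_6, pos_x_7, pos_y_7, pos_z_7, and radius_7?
pos_x_1 = 3, radius_1 = 2, height_1 = 5.5, pos_x_2 = 6, pos_y_2 = 4, pos_z_2 = 9.5, height_2 = 2, pos_x_3 = 8, pos_y_3 = 6.5, pos_z_3 = 7, radius_3 = 1, pos_x_4 = 5, pos_y_4 = 3.5, pos_z_4 = 6.5, width_4 = 3.5, depth_4 = 3.5, pos_x_5 = 5.5, pos_y_5 = 3.5, pos_z_5 = 1.5, radius_5 = 2, pos_x_6 = 4.5, pos_y_6 = 7, pos_z_6 = 1, radius_6 = 1, pos_x_7 = 3, pos_y_7 = 3, pos_z_7 = 6.5, radius_7 = 2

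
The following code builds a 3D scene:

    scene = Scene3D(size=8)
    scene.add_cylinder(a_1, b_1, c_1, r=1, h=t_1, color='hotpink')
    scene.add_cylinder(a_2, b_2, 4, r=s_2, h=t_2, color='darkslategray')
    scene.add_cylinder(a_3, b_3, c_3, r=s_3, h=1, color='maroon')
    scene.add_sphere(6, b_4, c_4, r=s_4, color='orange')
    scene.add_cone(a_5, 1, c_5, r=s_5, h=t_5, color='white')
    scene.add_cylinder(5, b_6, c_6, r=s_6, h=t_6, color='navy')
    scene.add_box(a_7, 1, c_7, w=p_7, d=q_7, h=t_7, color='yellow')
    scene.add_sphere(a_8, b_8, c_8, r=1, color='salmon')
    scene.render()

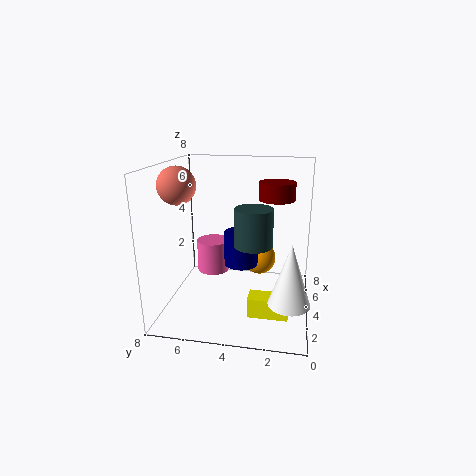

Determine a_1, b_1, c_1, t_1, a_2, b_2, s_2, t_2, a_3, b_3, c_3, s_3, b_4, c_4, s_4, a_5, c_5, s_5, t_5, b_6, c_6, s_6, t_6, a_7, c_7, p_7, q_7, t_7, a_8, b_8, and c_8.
a_1 = 6, b_1 = 6, c_1 = 1, t_1 = 2, a_2 = 3, b_2 = 3, s_2 = 1, t_2 = 2, a_3 = 5, b_3 = 2, c_3 = 6, s_3 = 1, b_4 = 3, c_4 = 2, s_4 = 1, a_5 = 1, c_5 = 2, s_5 = 1, t_5 = 3, b_6 = 4, c_6 = 2, s_6 = 1, t_6 = 2, a_7 = 1, c_7 = 1, p_7 = 1, q_7 = 2, t_7 = 1, a_8 = 3, b_8 = 7, c_8 = 7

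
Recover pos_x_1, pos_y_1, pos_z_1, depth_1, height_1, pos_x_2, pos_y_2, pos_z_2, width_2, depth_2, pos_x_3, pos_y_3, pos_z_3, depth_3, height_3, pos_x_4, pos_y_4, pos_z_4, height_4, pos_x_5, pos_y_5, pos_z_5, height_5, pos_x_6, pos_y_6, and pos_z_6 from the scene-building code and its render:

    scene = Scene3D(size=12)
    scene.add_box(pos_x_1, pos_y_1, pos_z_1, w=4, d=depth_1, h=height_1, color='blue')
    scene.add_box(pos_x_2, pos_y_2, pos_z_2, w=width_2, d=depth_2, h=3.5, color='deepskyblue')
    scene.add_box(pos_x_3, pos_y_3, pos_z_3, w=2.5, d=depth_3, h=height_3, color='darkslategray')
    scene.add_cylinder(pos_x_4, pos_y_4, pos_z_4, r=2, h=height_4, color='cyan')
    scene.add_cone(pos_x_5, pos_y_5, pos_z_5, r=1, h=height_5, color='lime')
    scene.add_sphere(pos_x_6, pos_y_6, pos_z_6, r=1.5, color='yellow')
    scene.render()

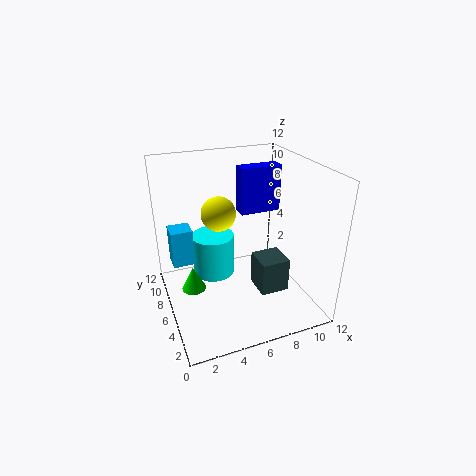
pos_x_1 = 8; pos_y_1 = 10; pos_z_1 = 6; depth_1 = 1.5; height_1 = 4.5; pos_x_2 = 1; pos_y_2 = 9.5; pos_z_2 = 2; width_2 = 2; depth_2 = 2; pos_x_3 = 7.5; pos_y_3 = 4; pos_z_3 = 1; depth_3 = 2.5; height_3 = 3; pos_x_4 = 5; pos_y_4 = 10; pos_z_4 = 0.5; height_4 = 4; pos_x_5 = 2; pos_y_5 = 6; pos_z_5 = 2; height_5 = 2; pos_x_6 = 5; pos_y_6 = 8; pos_z_6 = 7.5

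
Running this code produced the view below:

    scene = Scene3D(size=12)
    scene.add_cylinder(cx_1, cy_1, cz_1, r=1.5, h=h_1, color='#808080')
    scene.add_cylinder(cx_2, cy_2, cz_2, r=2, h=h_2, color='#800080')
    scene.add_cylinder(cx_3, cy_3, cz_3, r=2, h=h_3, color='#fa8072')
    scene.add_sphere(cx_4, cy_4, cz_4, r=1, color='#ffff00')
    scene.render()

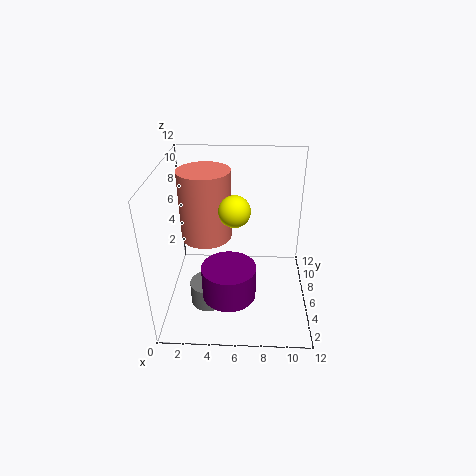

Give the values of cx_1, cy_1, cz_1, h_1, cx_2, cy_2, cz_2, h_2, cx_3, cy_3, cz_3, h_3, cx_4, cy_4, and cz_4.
cx_1 = 3.5
cy_1 = 4.5
cz_1 = 0.5
h_1 = 2
cx_2 = 5.5
cy_2 = 2
cz_2 = 3.5
h_2 = 2.5
cx_3 = 3.5
cy_3 = 5.5
cz_3 = 6.5
h_3 = 5.5
cx_4 = 6
cy_4 = 1
cz_4 = 11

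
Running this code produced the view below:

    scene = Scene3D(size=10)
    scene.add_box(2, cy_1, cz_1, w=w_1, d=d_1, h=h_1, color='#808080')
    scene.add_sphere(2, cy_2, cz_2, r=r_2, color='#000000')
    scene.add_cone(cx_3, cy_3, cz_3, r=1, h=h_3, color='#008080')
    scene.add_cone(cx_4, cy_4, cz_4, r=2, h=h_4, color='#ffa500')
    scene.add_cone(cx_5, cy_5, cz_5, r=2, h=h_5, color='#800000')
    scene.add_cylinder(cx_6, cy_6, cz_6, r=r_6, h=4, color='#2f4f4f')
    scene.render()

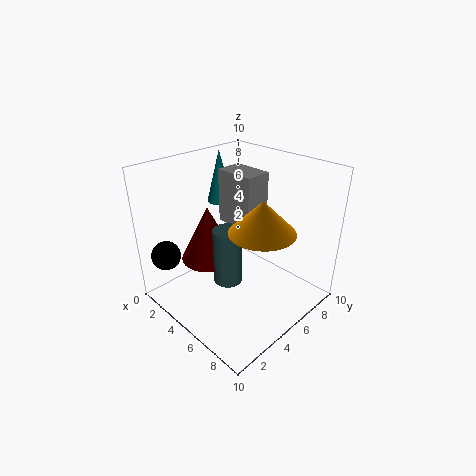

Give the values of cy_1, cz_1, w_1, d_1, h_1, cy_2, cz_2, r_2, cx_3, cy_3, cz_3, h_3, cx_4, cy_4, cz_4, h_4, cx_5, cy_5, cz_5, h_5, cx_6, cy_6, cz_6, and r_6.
cy_1 = 6; cz_1 = 5; w_1 = 3; d_1 = 2; h_1 = 4; cy_2 = 1; cz_2 = 4; r_2 = 1; cx_3 = 1; cy_3 = 7; cz_3 = 6; h_3 = 4; cx_4 = 8; cy_4 = 4; cz_4 = 7; h_4 = 2; cx_5 = 3; cy_5 = 4; cz_5 = 3; h_5 = 4; cx_6 = 5; cy_6 = 4; cz_6 = 2; r_6 = 1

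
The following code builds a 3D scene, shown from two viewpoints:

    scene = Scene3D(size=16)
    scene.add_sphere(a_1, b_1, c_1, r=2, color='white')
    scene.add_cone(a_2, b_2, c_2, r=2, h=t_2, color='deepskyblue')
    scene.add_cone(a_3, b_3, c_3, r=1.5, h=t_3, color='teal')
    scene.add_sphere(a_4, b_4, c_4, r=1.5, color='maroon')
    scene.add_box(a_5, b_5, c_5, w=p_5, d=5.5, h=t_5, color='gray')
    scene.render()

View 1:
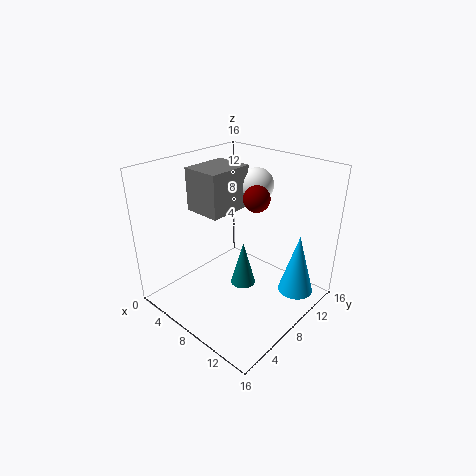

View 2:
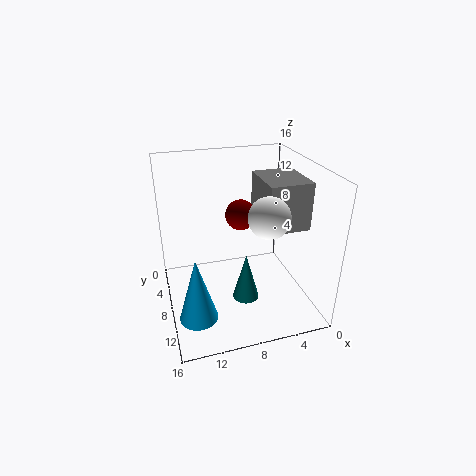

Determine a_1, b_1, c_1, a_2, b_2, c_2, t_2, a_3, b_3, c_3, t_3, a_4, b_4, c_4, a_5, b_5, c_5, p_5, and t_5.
a_1 = 6.5; b_1 = 13; c_1 = 12.5; a_2 = 13.5; b_2 = 12; c_2 = 1.5; t_2 = 7; a_3 = 7.5; b_3 = 9.5; c_3 = 1; t_3 = 5.5; a_4 = 8.5; b_4 = 10.5; c_4 = 12; a_5 = 1.5; b_5 = 6.5; c_5 = 10; p_5 = 4.5; t_5 = 5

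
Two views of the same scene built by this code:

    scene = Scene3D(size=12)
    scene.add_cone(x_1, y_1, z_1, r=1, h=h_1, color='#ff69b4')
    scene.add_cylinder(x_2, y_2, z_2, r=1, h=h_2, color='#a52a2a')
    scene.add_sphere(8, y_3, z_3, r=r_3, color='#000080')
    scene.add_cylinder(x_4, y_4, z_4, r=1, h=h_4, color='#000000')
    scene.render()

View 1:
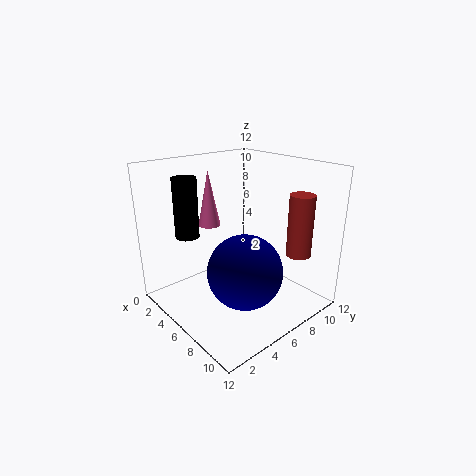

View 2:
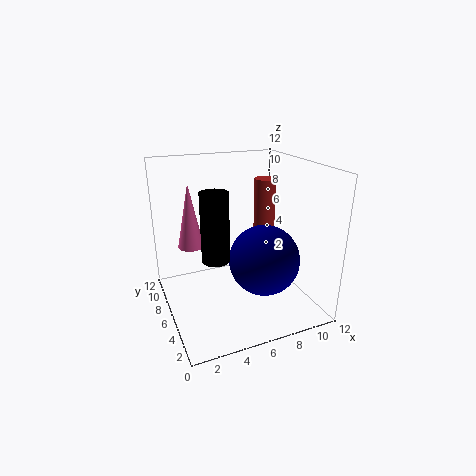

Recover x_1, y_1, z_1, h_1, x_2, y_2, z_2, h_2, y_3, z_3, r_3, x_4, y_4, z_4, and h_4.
x_1 = 2, y_1 = 6, z_1 = 6, h_1 = 5, x_2 = 10, y_2 = 9, z_2 = 5, h_2 = 5, y_3 = 5, z_3 = 4, r_3 = 3, x_4 = 3, y_4 = 3, z_4 = 6, h_4 = 5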